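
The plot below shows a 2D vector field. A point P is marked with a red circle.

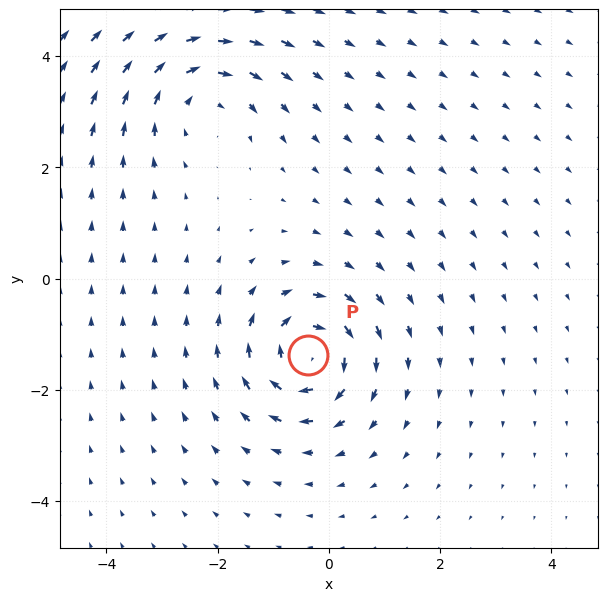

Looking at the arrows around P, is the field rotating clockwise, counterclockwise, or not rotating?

Near P at (-0.4, -1.4) the arrows circulate clockwise. The curl (z-component) there is about -5; negative curl means clockwise rotation.

clockwise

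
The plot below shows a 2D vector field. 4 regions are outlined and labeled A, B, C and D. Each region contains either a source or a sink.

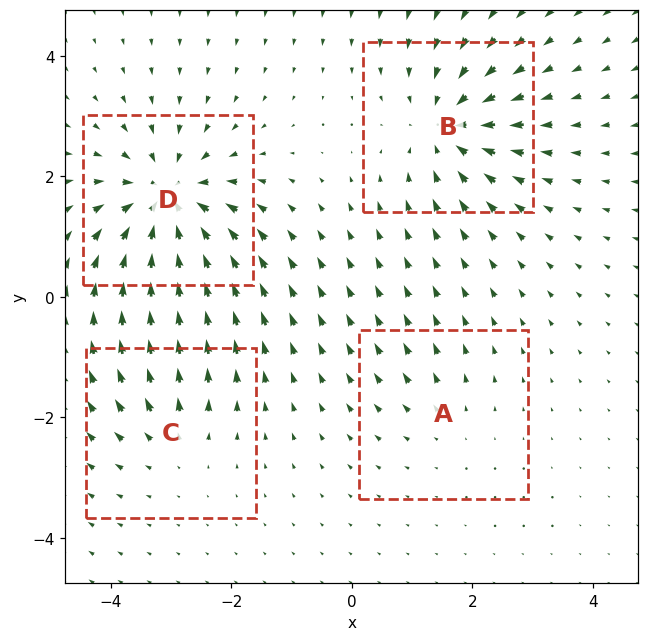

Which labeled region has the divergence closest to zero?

A

Divergence at each region's feature centre — A: about +2, B: about -6, C: about +3, D: about -7. Region A is closest to zero.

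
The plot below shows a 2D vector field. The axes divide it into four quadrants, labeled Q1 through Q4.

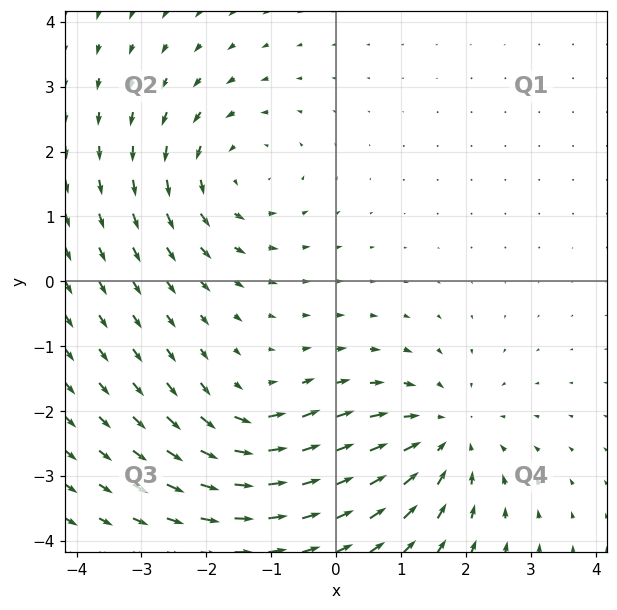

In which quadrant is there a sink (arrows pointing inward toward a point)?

The sink sits at approximately (1.7, -2.4), which lies in quadrant Q4. The divergence there is about -4, negative as expected for a sink.

Q4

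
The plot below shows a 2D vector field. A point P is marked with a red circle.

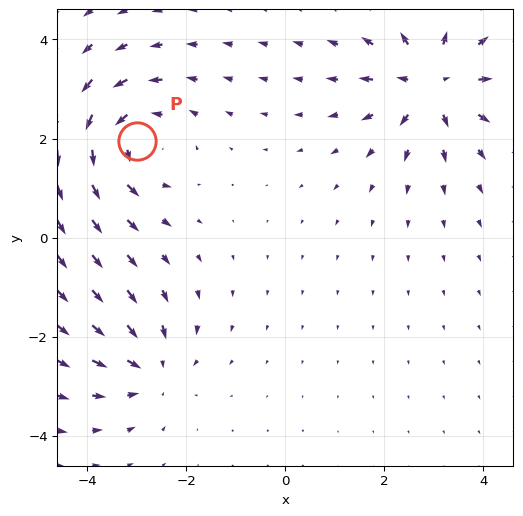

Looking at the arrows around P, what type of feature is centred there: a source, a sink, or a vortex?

vortex

At P (-3.0, 1.9) the arrows circulate counterclockwise. Divergence ≈0, curl about +4 — near-zero divergence with nonzero curl is a vortex.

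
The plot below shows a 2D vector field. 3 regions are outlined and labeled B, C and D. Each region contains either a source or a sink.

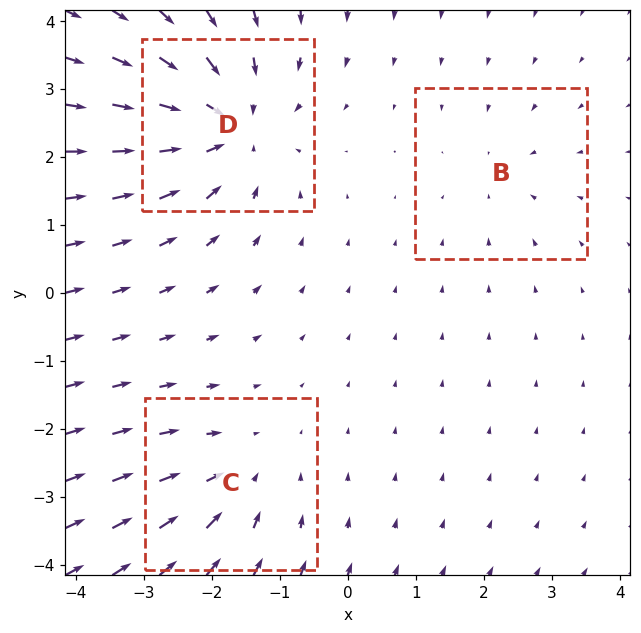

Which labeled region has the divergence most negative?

D

Divergence at each region's feature centre — B: about -2, C: about -3, D: about -5. Region D is most negative.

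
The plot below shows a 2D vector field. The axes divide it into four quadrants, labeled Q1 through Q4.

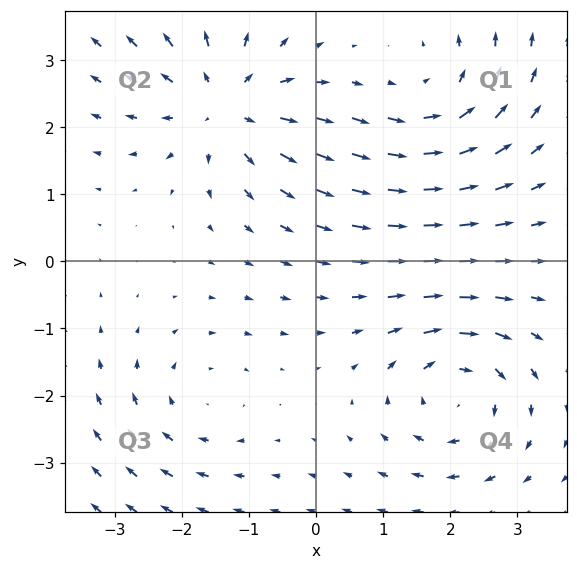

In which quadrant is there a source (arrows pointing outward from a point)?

Q2

The source sits at approximately (-1.4, 2.3), which lies in quadrant Q2. The divergence there is about +5, positive as expected for a source.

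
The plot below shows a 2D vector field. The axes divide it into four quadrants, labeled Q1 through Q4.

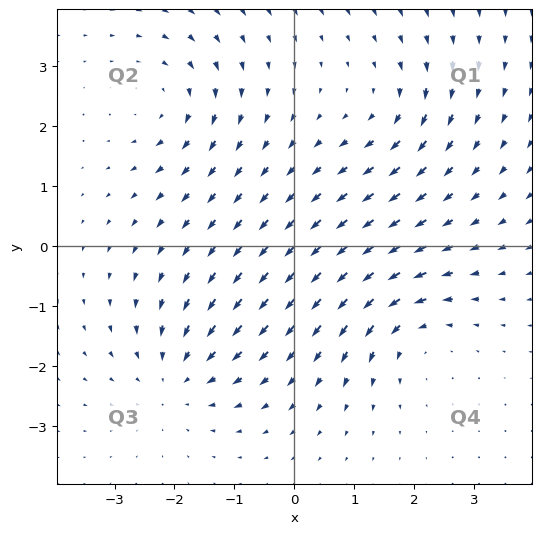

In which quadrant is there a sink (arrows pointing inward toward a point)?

The sink sits at approximately (-2.0, -2.2), which lies in quadrant Q3. The divergence there is about -4, negative as expected for a sink.

Q3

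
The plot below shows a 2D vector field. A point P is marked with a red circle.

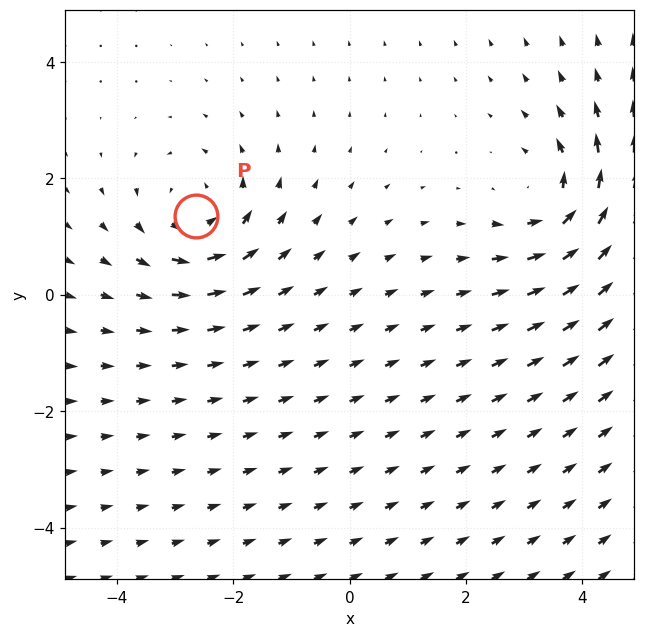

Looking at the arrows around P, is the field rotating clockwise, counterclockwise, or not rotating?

Near P at (-2.6, 1.3) the arrows circulate counterclockwise. The curl (z-component) there is about +3; positive curl means counterclockwise rotation.

counterclockwise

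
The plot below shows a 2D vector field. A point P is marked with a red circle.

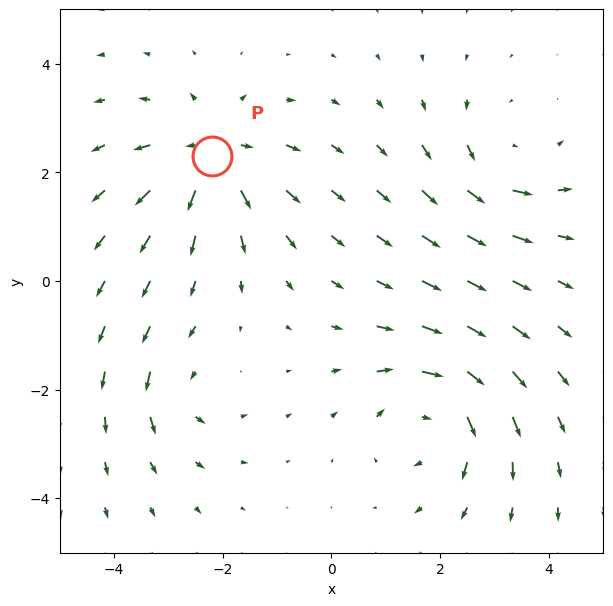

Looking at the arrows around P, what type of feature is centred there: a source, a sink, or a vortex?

source

At P (-2.2, 2.3) the arrows spread outward. Divergence about +5, curl ≈0 — positive divergence with near-zero curl is a source.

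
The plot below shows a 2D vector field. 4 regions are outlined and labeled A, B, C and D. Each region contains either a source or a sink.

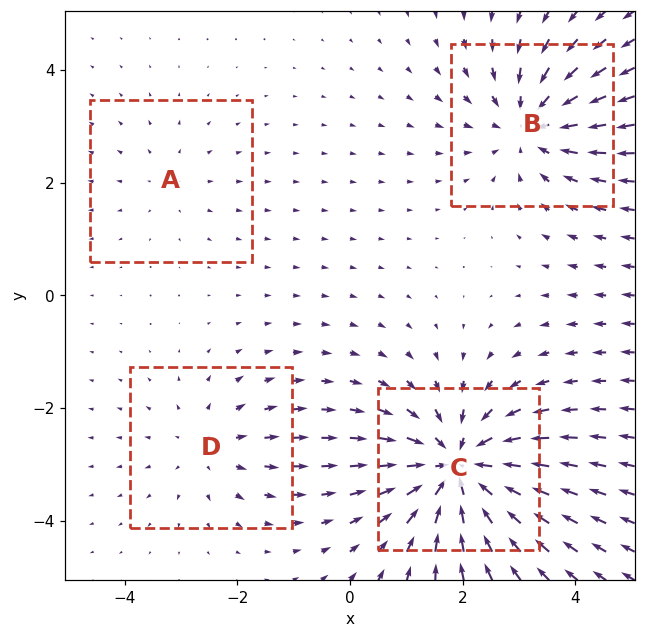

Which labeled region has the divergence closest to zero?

Divergence at each region's feature centre — A: about +2, B: about -5, C: about -7, D: about +3. Region A is closest to zero.

A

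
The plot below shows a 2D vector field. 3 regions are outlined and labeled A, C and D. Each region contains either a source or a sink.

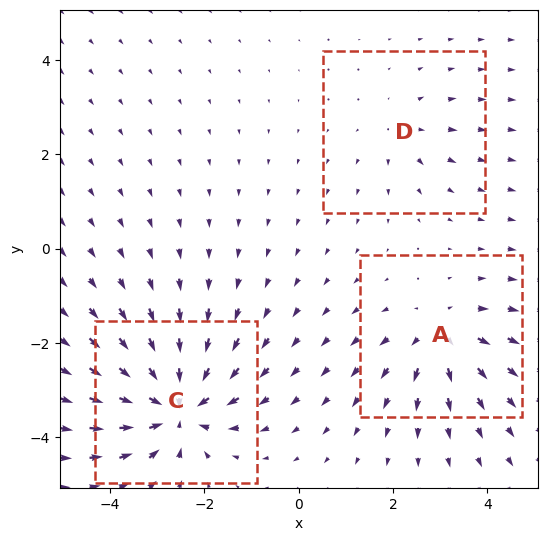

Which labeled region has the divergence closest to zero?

Divergence at each region's feature centre — A: about +4, C: about -6, D: about +2. Region D is closest to zero.

D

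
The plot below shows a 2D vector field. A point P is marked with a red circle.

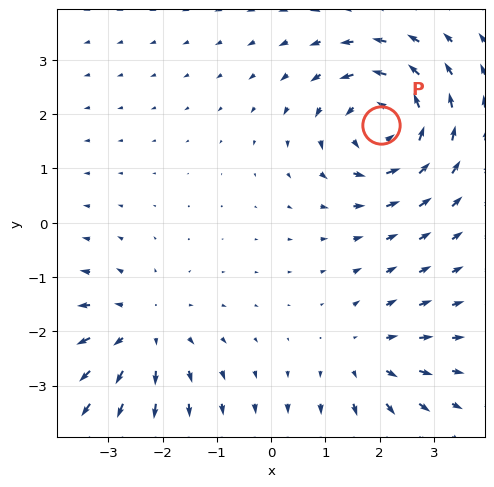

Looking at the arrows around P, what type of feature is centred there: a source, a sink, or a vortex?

vortex

At P (2.0, 1.8) the arrows circulate counterclockwise. Divergence ≈0, curl about +6 — near-zero divergence with nonzero curl is a vortex.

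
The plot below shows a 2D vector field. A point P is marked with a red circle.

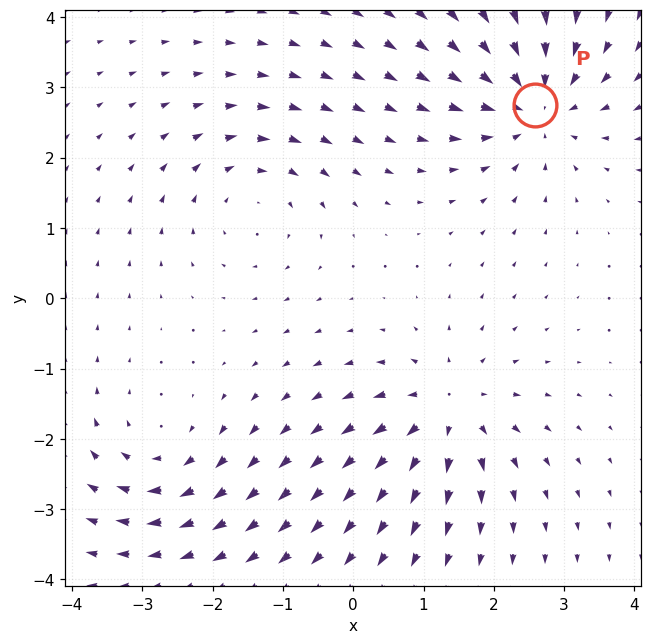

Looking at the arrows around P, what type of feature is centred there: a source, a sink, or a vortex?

At P (2.6, 2.8) the arrows converge inward. Divergence about -5, curl ≈0 — negative divergence with near-zero curl is a sink.

sink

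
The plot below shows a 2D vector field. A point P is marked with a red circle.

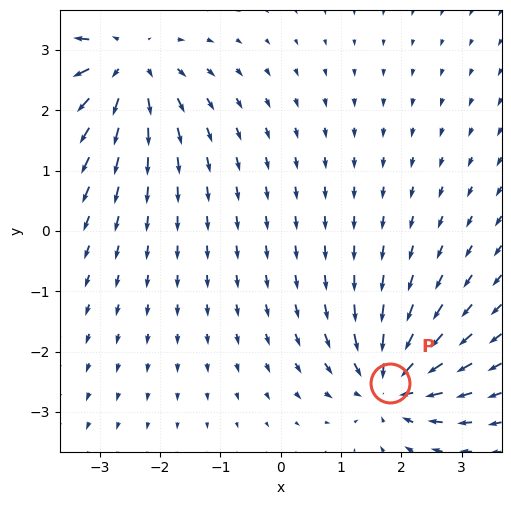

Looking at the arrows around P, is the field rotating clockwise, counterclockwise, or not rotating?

not rotating

Near P at (1.8, -2.5) the arrows show no circulation. The curl there is ≈0.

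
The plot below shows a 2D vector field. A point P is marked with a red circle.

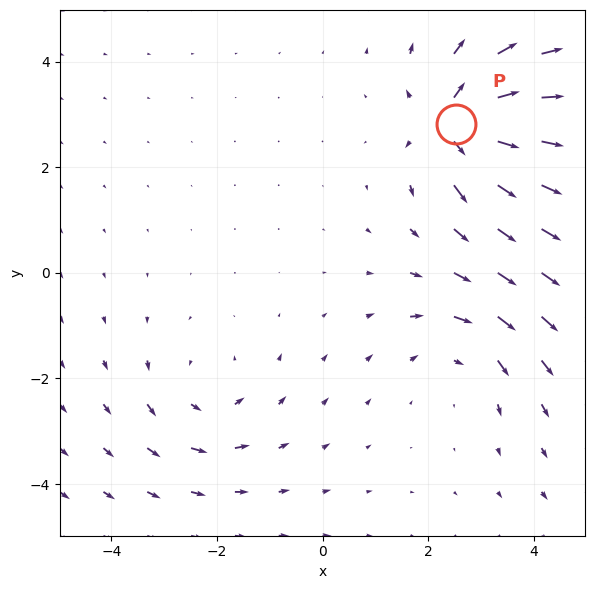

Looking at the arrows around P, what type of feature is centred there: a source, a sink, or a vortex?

At P (2.5, 2.8) the arrows spread outward. Divergence about +6, curl ≈0 — positive divergence with near-zero curl is a source.

source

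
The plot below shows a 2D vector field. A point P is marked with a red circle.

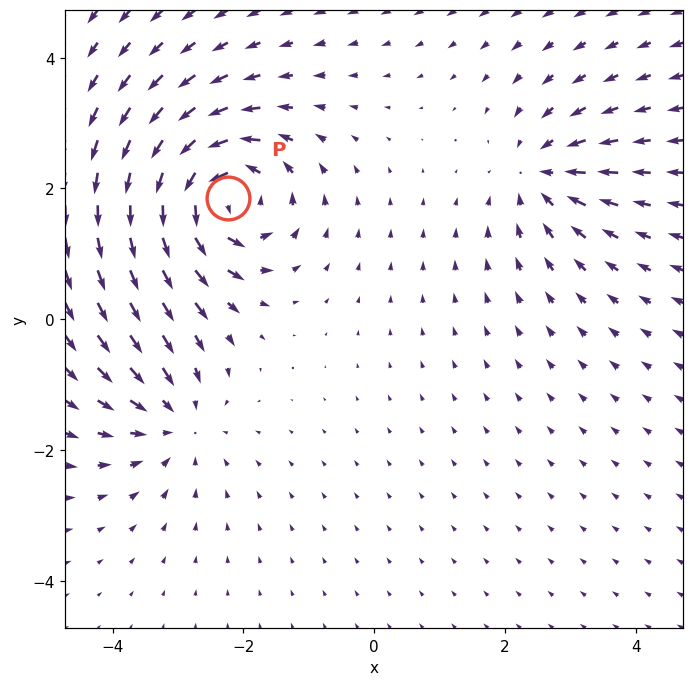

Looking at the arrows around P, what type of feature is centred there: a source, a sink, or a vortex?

At P (-2.2, 1.9) the arrows circulate counterclockwise. Divergence ≈0, curl about +7 — near-zero divergence with nonzero curl is a vortex.

vortex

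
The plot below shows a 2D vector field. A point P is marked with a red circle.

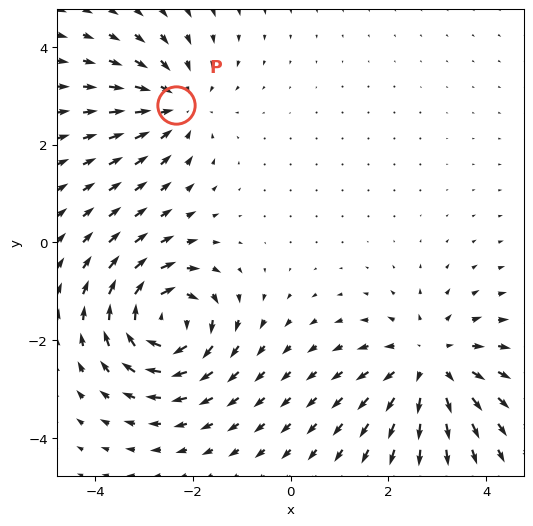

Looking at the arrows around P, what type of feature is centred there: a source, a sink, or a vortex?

sink

At P (-2.3, 2.8) the arrows converge inward. Divergence about -3, curl ≈0 — negative divergence with near-zero curl is a sink.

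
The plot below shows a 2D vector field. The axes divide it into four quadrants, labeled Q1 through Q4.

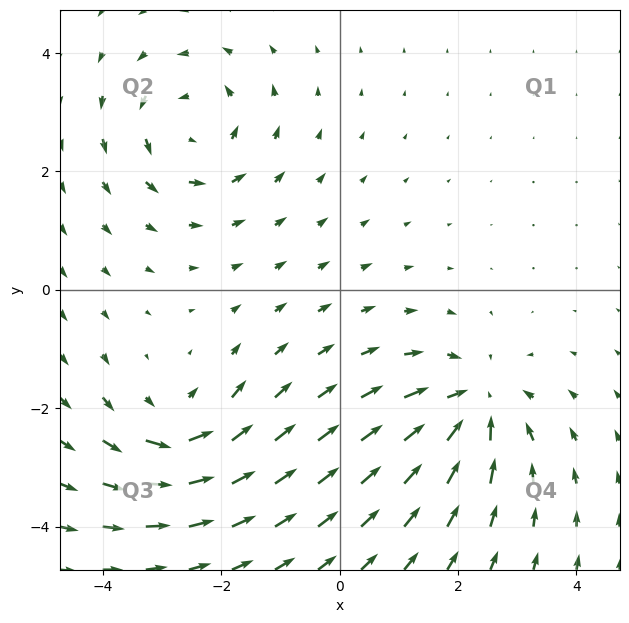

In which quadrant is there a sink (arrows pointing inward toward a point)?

The sink sits at approximately (2.3, -1.9), which lies in quadrant Q4. The divergence there is about -4, negative as expected for a sink.

Q4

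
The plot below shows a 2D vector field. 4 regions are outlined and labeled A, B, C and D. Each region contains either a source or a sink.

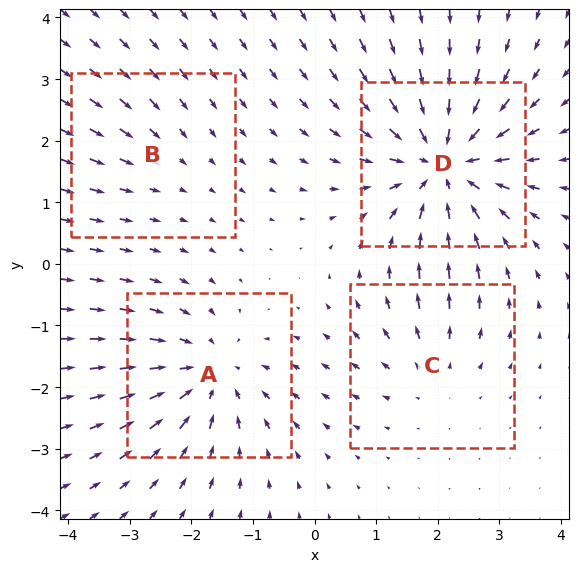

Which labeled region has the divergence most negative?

Divergence at each region's feature centre — A: about -5, B: about -2, C: about +3, D: about -7. Region D is most negative.

D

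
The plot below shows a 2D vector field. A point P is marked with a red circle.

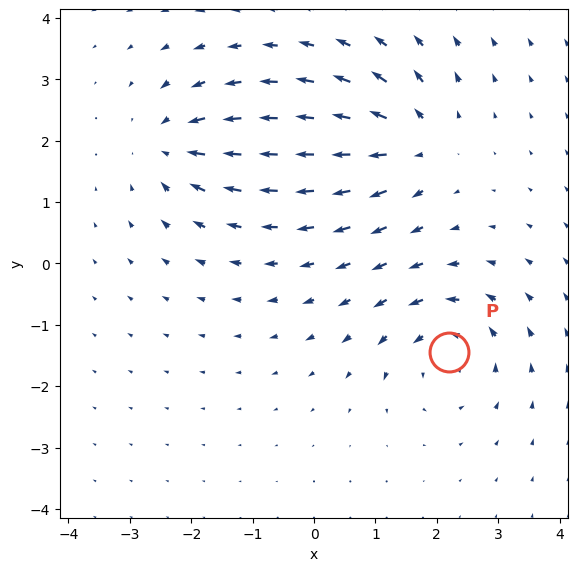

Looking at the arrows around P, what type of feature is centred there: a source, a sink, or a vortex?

vortex

At P (2.2, -1.4) the arrows circulate counterclockwise. Divergence ≈0, curl about +6 — near-zero divergence with nonzero curl is a vortex.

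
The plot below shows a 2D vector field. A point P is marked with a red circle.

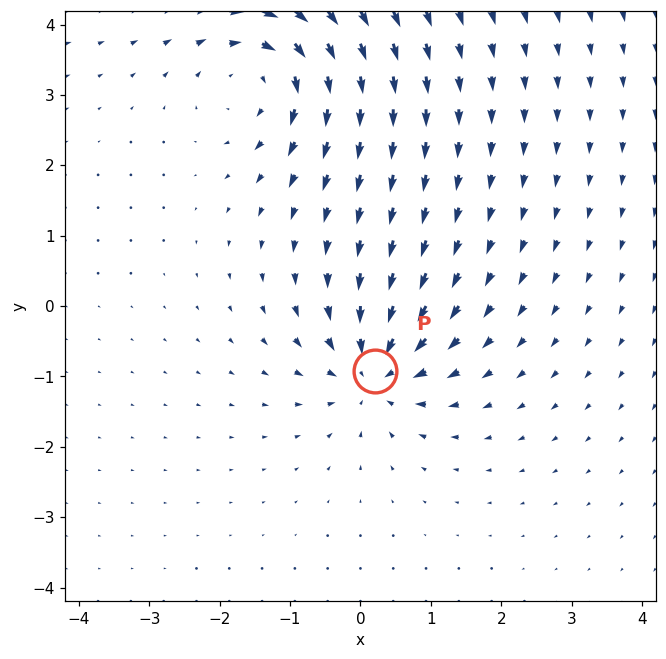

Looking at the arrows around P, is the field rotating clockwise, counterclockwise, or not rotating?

not rotating

Near P at (0.2, -0.9) the arrows show no circulation. The curl there is ≈0.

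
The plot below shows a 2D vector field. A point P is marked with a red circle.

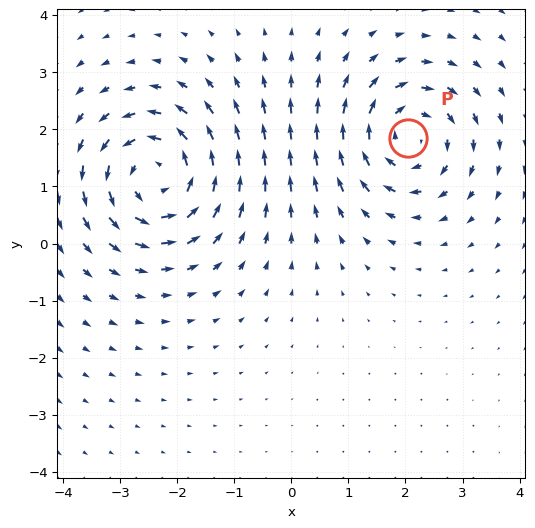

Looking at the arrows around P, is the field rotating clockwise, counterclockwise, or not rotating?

clockwise

Near P at (2.0, 1.9) the arrows circulate clockwise. The curl (z-component) there is about -5; negative curl means clockwise rotation.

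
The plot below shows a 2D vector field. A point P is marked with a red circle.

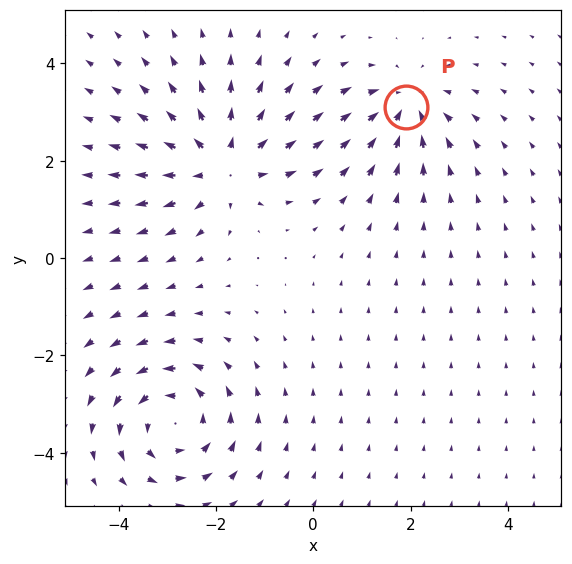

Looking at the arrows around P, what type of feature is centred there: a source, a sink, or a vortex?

sink

At P (1.9, 3.1) the arrows converge inward. Divergence about -3, curl ≈0 — negative divergence with near-zero curl is a sink.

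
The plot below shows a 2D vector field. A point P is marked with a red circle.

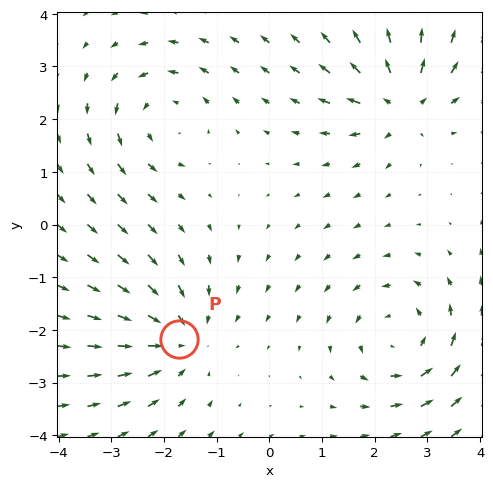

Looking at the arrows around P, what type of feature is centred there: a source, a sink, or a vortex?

sink

At P (-1.7, -2.2) the arrows converge inward. Divergence about -5, curl ≈0 — negative divergence with near-zero curl is a sink.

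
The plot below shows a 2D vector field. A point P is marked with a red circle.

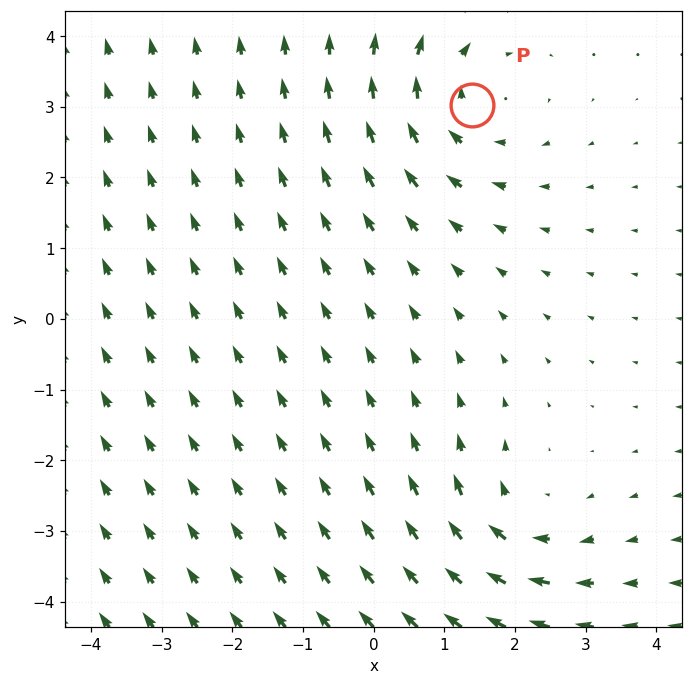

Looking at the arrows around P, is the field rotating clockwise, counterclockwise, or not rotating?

clockwise

Near P at (1.4, 3.0) the arrows circulate clockwise. The curl (z-component) there is about -3; negative curl means clockwise rotation.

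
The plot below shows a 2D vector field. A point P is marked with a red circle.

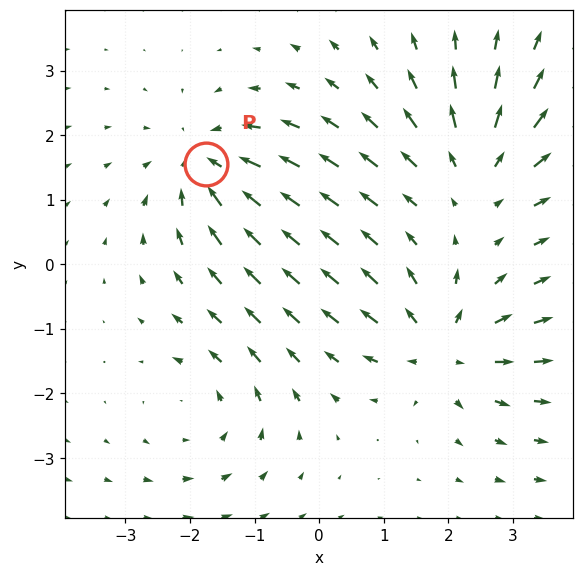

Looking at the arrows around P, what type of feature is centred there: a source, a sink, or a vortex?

sink

At P (-1.8, 1.6) the arrows converge inward. Divergence about -4, curl ≈0 — negative divergence with near-zero curl is a sink.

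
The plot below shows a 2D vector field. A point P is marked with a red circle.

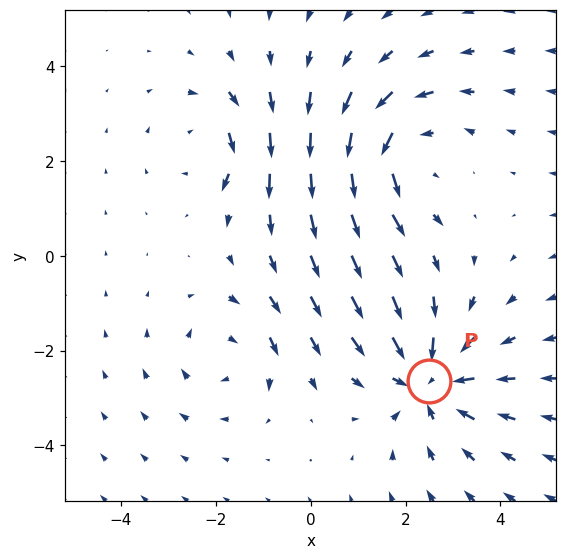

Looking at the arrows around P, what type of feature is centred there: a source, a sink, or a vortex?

sink

At P (2.5, -2.6) the arrows converge inward. Divergence about -4, curl ≈0 — negative divergence with near-zero curl is a sink.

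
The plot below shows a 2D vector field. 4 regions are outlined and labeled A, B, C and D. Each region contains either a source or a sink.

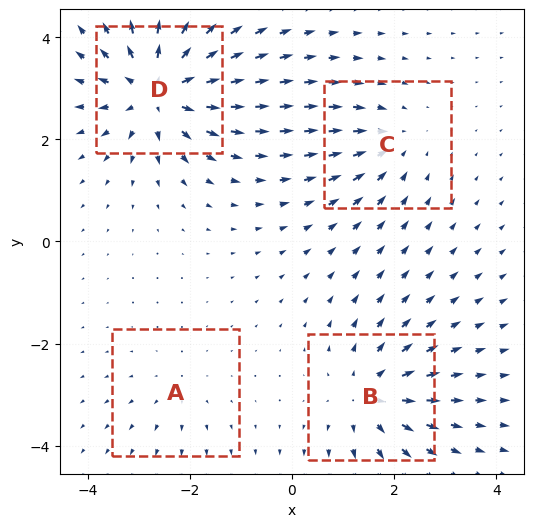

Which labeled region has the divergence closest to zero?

Divergence at each region's feature centre — A: about +2, B: about +5, C: about -3, D: about +7. Region A is closest to zero.

A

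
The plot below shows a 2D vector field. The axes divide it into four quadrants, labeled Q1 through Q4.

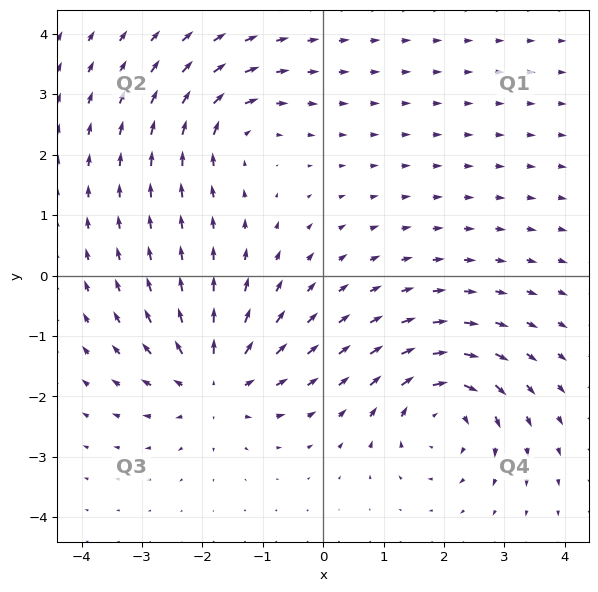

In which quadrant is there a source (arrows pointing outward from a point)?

The source sits at approximately (-1.8, -1.8), which lies in quadrant Q3. The divergence there is about +6, positive as expected for a source.

Q3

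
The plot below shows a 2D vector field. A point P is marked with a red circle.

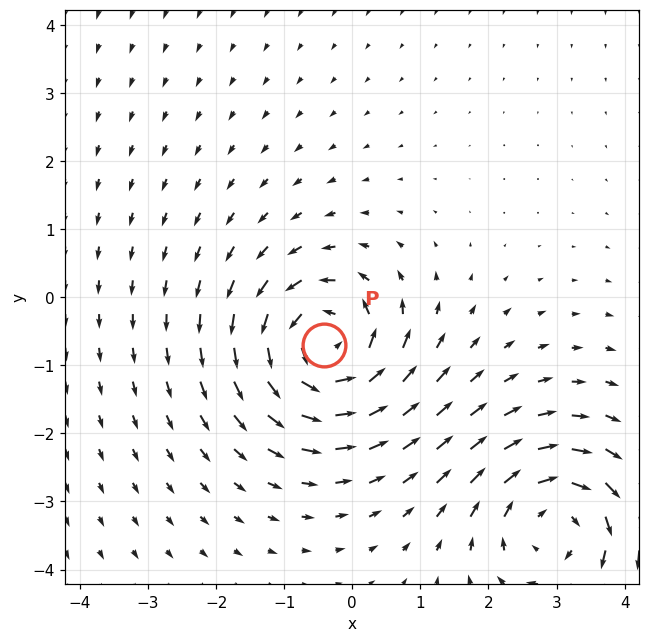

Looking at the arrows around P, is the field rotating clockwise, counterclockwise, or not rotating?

counterclockwise

Near P at (-0.4, -0.7) the arrows circulate counterclockwise. The curl (z-component) there is about +6; positive curl means counterclockwise rotation.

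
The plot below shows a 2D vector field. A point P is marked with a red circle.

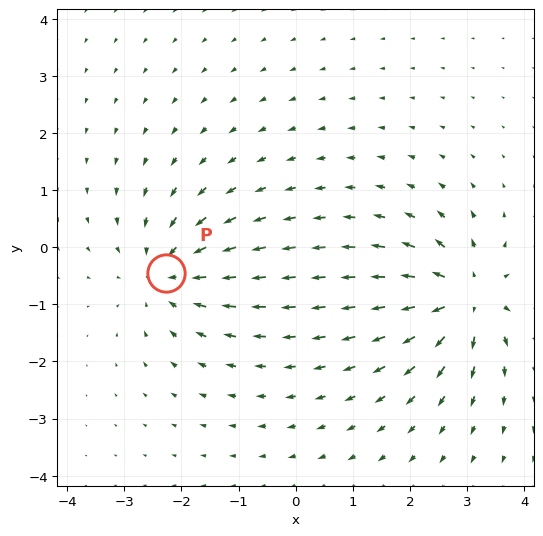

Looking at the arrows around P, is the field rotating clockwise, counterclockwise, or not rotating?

not rotating

Near P at (-2.3, -0.5) the arrows show no circulation. The curl there is ≈0.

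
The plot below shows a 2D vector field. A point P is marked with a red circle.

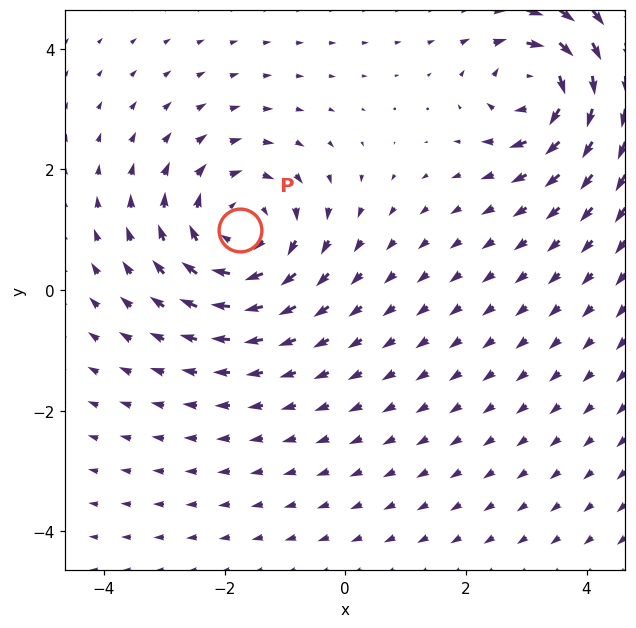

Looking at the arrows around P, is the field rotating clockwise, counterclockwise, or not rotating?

Near P at (-1.7, 1.0) the arrows circulate clockwise. The curl (z-component) there is about -4; negative curl means clockwise rotation.

clockwise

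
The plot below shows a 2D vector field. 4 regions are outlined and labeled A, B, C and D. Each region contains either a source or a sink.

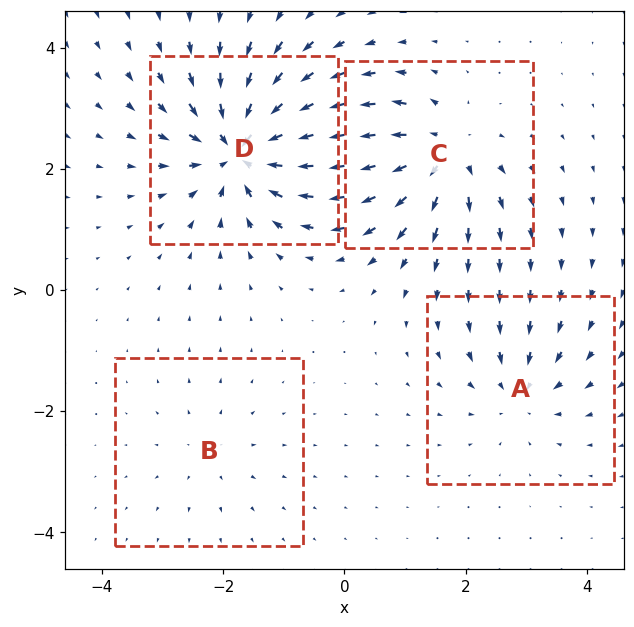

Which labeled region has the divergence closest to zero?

B

Divergence at each region's feature centre — A: about -4, B: about +2, C: about +6, D: about -8. Region B is closest to zero.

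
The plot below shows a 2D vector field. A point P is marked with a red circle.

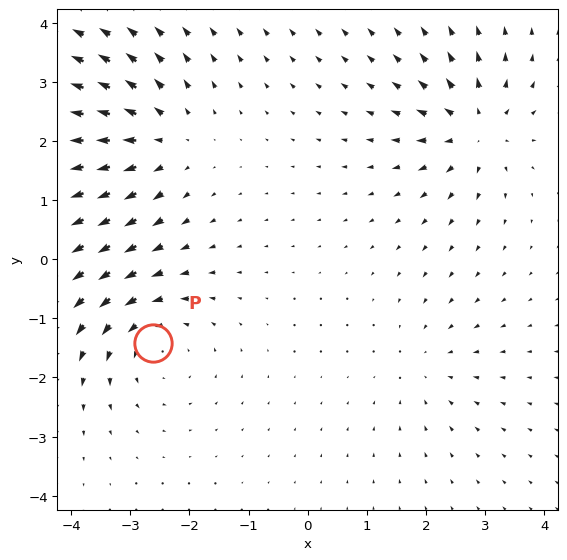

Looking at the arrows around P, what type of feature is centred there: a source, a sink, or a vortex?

At P (-2.6, -1.4) the arrows circulate counterclockwise. Divergence ≈0, curl about +4 — near-zero divergence with nonzero curl is a vortex.

vortex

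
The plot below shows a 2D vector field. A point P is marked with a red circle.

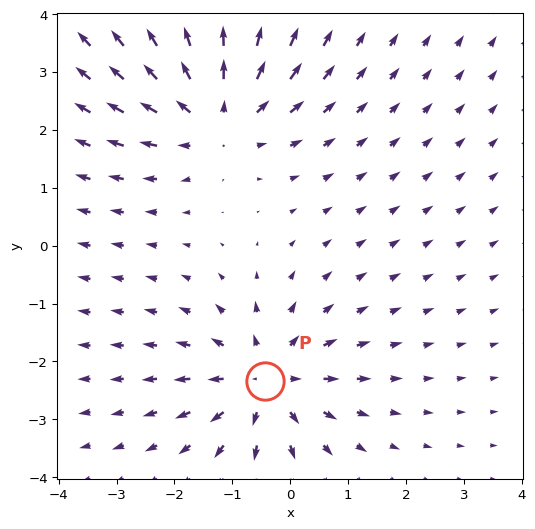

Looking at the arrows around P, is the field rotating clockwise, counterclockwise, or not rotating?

not rotating

Near P at (-0.4, -2.3) the arrows show no circulation. The curl there is ≈0.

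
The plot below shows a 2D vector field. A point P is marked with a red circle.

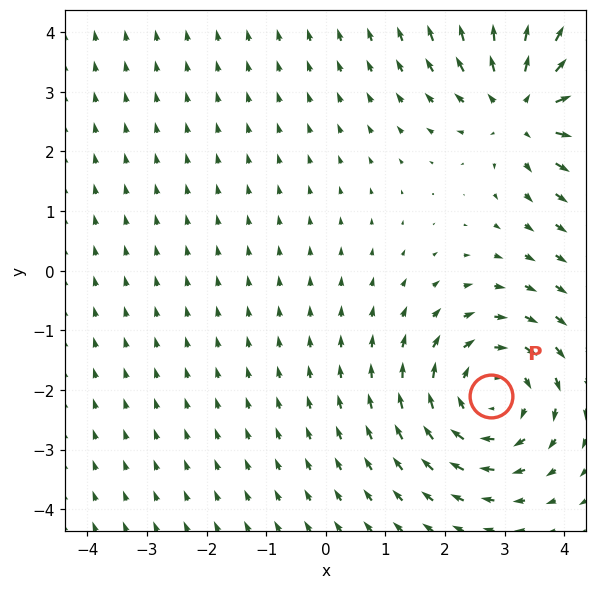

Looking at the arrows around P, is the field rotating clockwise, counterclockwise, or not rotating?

clockwise

Near P at (2.8, -2.1) the arrows circulate clockwise. The curl (z-component) there is about -3; negative curl means clockwise rotation.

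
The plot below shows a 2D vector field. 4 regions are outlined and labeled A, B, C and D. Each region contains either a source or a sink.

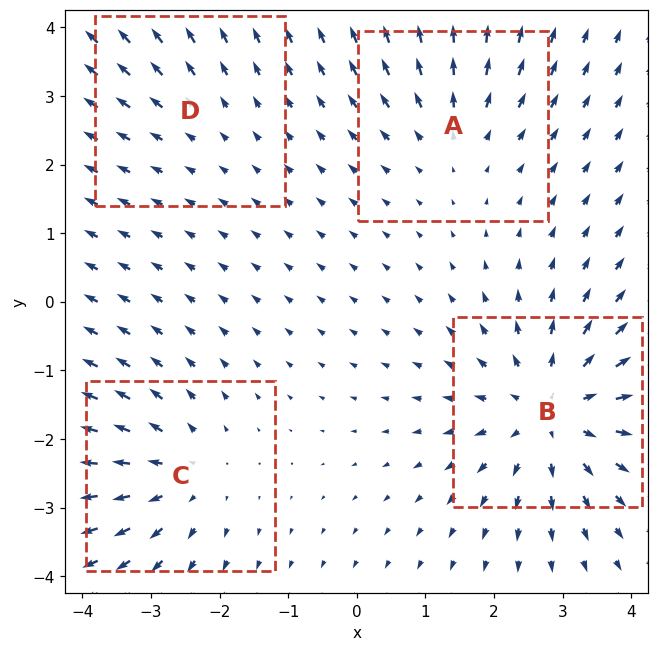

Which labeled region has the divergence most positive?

Divergence at each region's feature centre — A: about +3, B: about +6, C: about +4, D: about +2. Region B is most positive.

B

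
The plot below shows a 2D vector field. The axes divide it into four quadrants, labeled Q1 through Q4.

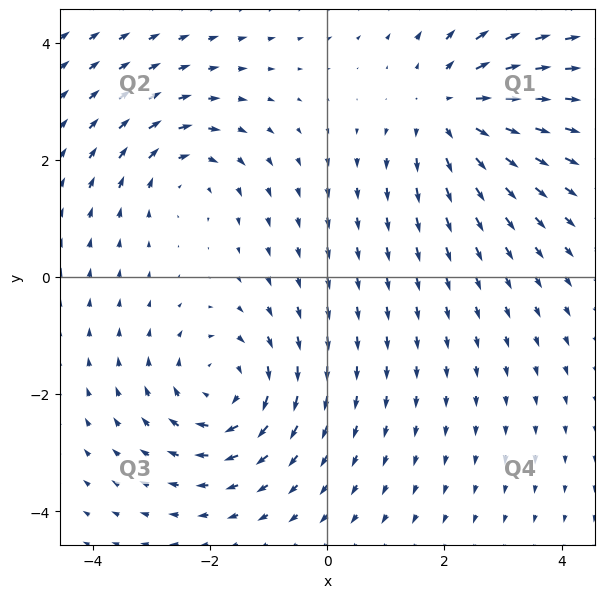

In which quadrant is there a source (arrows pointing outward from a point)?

Q1

The source sits at approximately (2.1, 2.8), which lies in quadrant Q1. The divergence there is about +4, positive as expected for a source.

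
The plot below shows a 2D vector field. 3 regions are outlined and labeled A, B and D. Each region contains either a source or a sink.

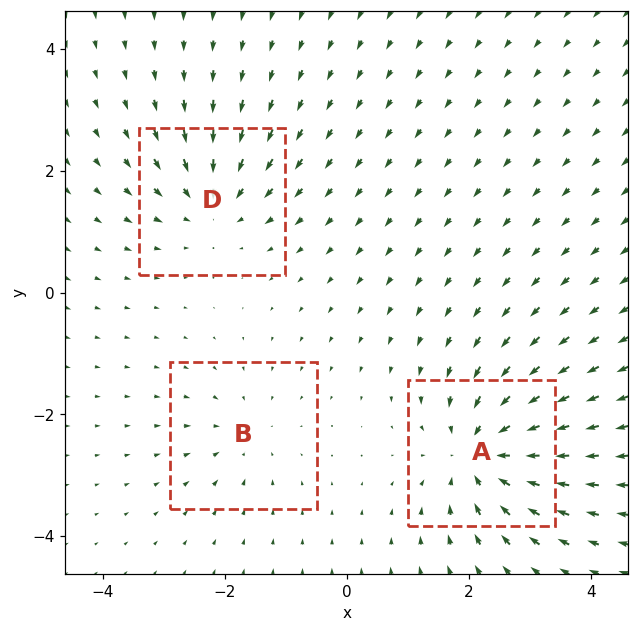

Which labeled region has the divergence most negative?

A

Divergence at each region's feature centre — A: about -5, B: about -2, D: about -4. Region A is most negative.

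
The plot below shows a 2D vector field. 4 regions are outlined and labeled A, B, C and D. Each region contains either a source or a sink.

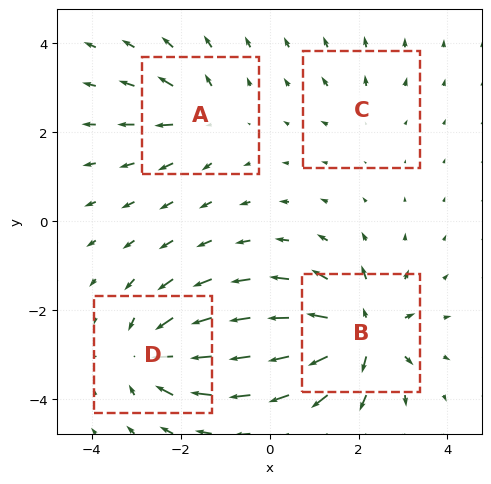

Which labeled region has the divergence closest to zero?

C

Divergence at each region's feature centre — A: about +4, B: about +8, C: about +2, D: about -6. Region C is closest to zero.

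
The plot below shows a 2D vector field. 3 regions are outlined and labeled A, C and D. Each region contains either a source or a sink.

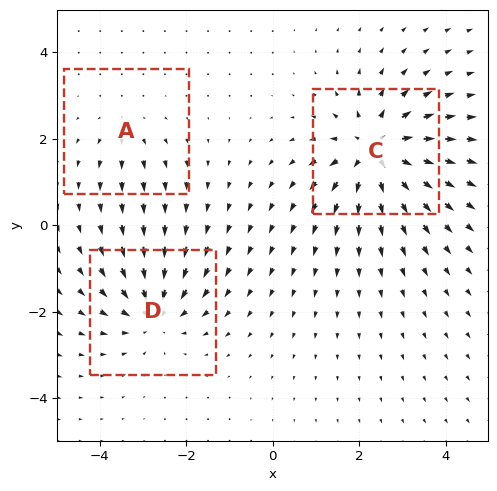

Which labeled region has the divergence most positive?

C

Divergence at each region's feature centre — A: about +2, C: about +5, D: about -4. Region C is most positive.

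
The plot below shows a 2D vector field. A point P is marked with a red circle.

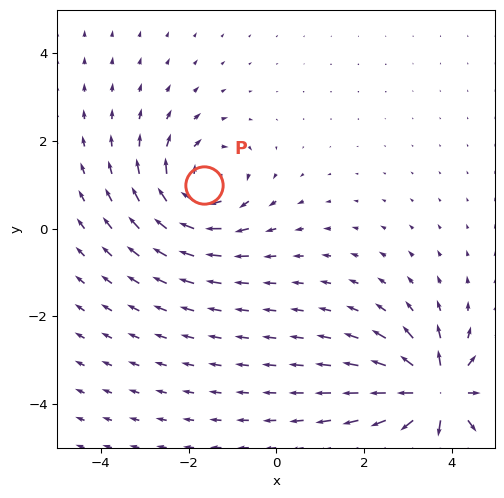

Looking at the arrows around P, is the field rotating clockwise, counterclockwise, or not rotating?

clockwise

Near P at (-1.6, 1.0) the arrows circulate clockwise. The curl (z-component) there is about -4; negative curl means clockwise rotation.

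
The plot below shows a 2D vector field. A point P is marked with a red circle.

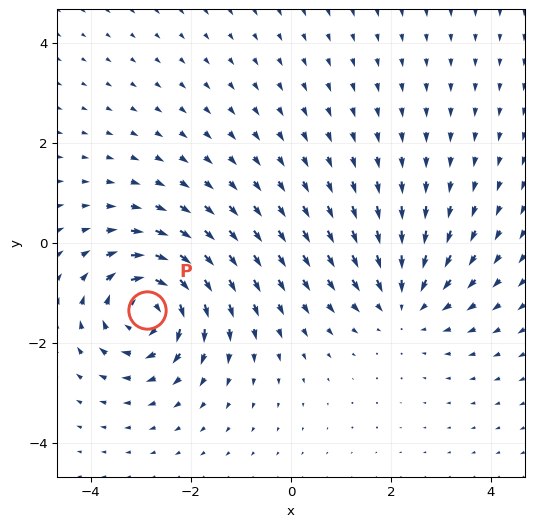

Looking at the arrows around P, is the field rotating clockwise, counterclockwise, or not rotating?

clockwise

Near P at (-2.9, -1.3) the arrows circulate clockwise. The curl (z-component) there is about -5; negative curl means clockwise rotation.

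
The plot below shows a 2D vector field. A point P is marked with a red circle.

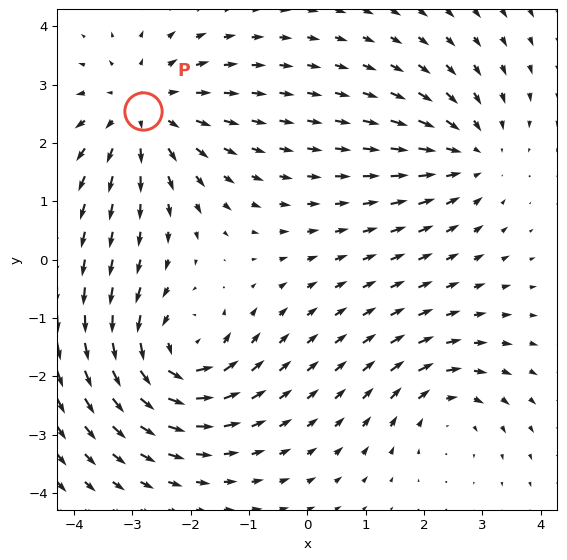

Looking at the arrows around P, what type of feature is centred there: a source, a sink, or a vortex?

At P (-2.8, 2.6) the arrows spread outward. Divergence about +4, curl ≈0 — positive divergence with near-zero curl is a source.

source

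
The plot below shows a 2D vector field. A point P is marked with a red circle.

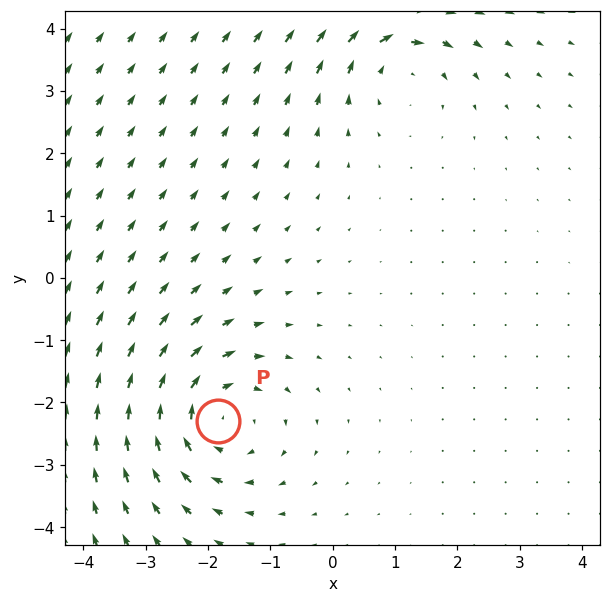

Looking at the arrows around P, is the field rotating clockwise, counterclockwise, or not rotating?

Near P at (-1.8, -2.3) the arrows circulate clockwise. The curl (z-component) there is about -4; negative curl means clockwise rotation.

clockwise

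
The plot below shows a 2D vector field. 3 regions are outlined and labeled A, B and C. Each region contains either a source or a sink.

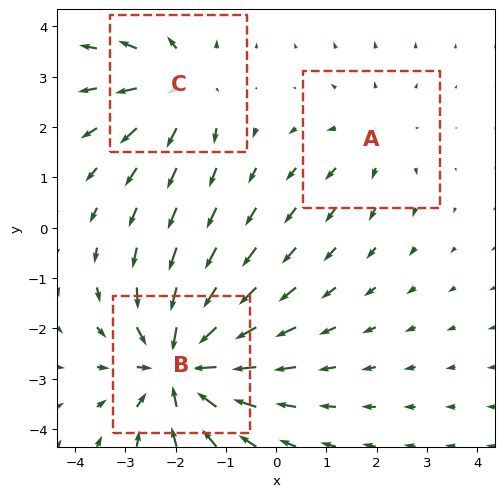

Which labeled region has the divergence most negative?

Divergence at each region's feature centre — A: about +2, B: about -5, C: about +3. Region B is most negative.

B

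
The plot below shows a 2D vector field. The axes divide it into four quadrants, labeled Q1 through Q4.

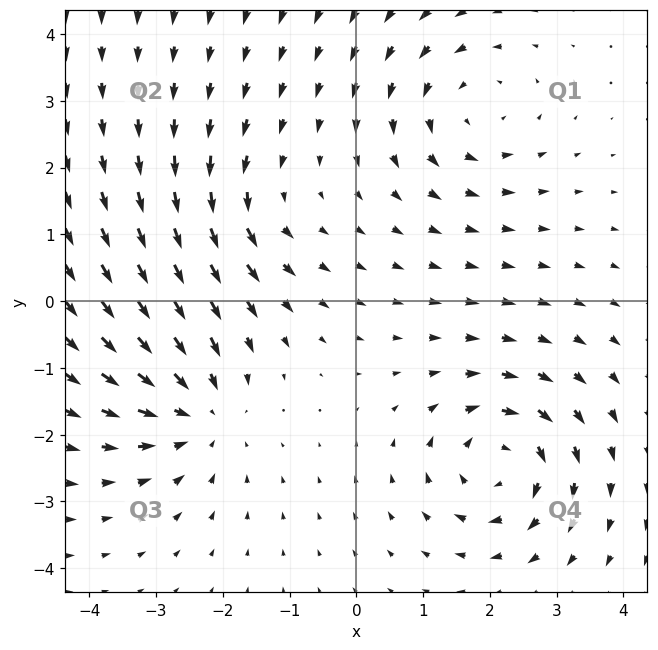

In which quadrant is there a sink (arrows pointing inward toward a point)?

The sink sits at approximately (-2.4, -1.7), which lies in quadrant Q3. The divergence there is about -4, negative as expected for a sink.

Q3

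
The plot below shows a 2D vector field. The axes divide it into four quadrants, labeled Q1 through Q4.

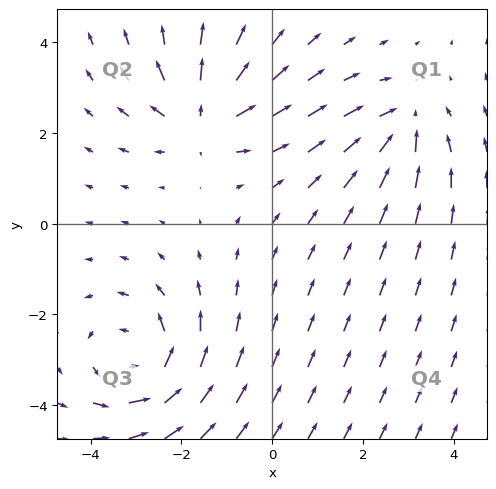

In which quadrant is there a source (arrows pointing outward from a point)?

Q2

The source sits at approximately (-1.5, 2.3), which lies in quadrant Q2. The divergence there is about +5, positive as expected for a source.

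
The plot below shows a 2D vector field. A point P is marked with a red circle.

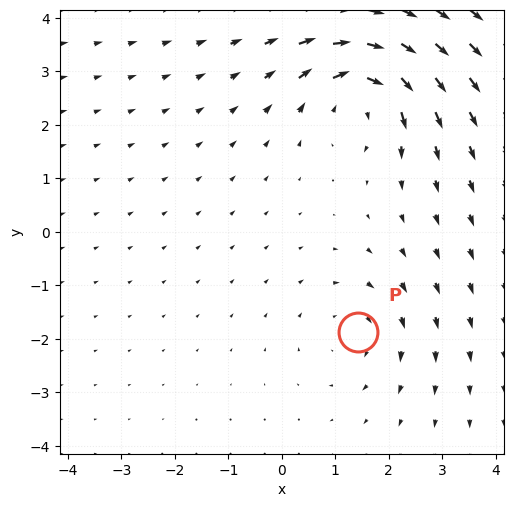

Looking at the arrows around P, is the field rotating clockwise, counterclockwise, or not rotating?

Near P at (1.4, -1.9) the arrows circulate clockwise. The curl (z-component) there is about -2; negative curl means clockwise rotation.

clockwise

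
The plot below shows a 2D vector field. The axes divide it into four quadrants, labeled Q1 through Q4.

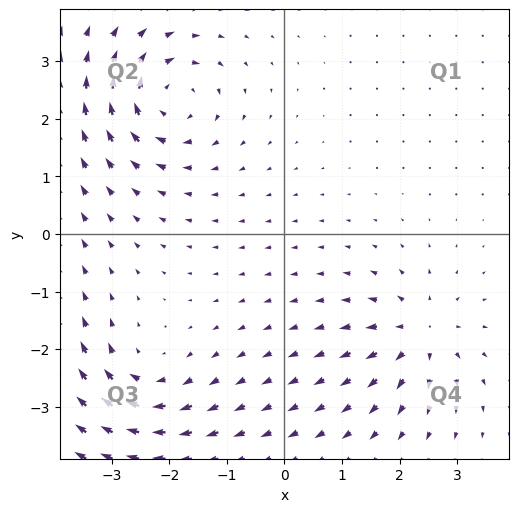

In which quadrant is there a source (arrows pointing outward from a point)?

The source sits at approximately (2.4, -1.7), which lies in quadrant Q4. The divergence there is about +5, positive as expected for a source.

Q4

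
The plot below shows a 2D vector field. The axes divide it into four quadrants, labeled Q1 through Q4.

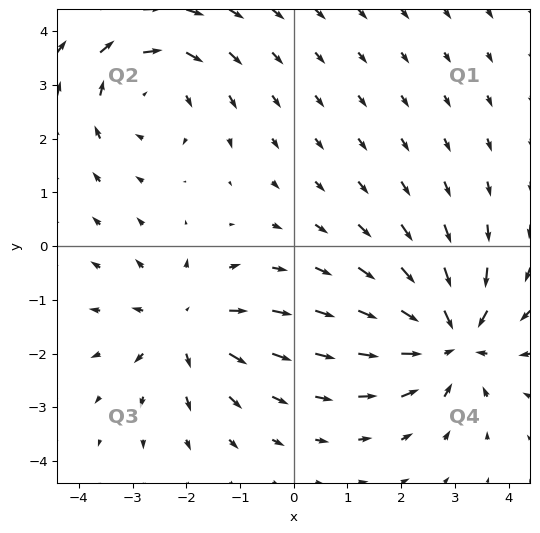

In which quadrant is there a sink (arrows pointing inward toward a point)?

Q4

The sink sits at approximately (2.9, -1.7), which lies in quadrant Q4. The divergence there is about -5, negative as expected for a sink.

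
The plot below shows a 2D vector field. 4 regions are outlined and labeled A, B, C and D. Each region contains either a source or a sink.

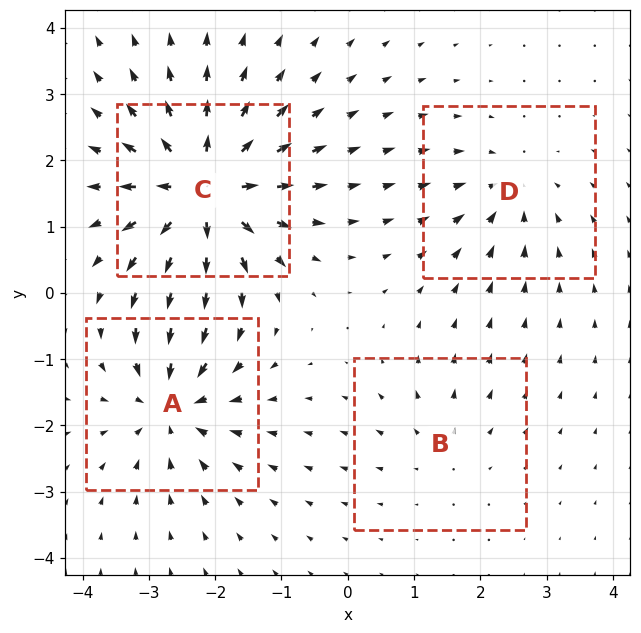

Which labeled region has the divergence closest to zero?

B

Divergence at each region's feature centre — A: about -6, B: about +2, C: about +8, D: about -4. Region B is closest to zero.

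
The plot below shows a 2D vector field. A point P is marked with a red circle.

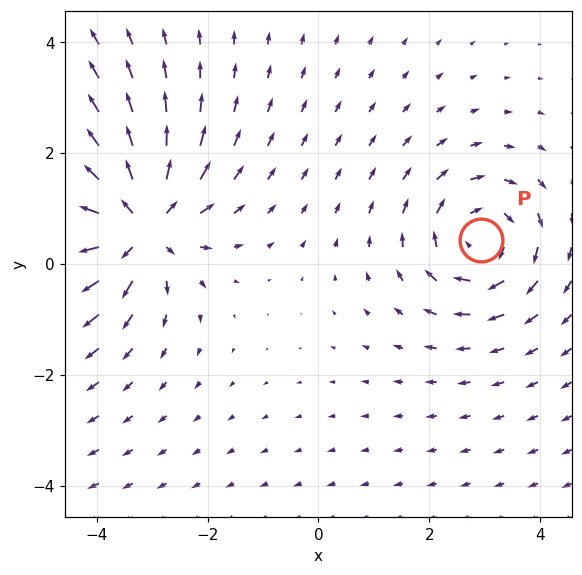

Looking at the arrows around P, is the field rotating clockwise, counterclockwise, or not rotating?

clockwise

Near P at (2.9, 0.4) the arrows circulate clockwise. The curl (z-component) there is about -4; negative curl means clockwise rotation.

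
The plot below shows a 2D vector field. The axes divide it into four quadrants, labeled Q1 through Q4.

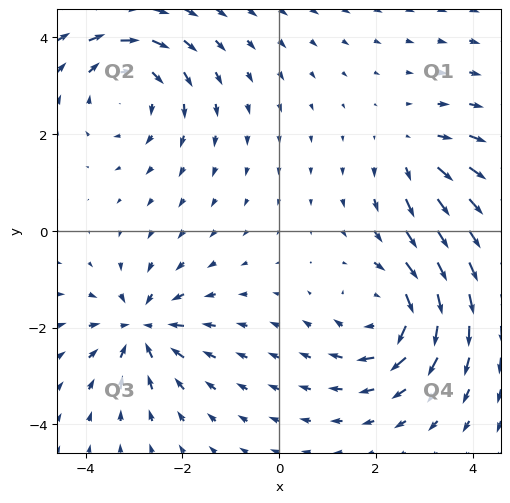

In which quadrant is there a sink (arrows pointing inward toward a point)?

The sink sits at approximately (-2.8, -2.0), which lies in quadrant Q3. The divergence there is about -5, negative as expected for a sink.

Q3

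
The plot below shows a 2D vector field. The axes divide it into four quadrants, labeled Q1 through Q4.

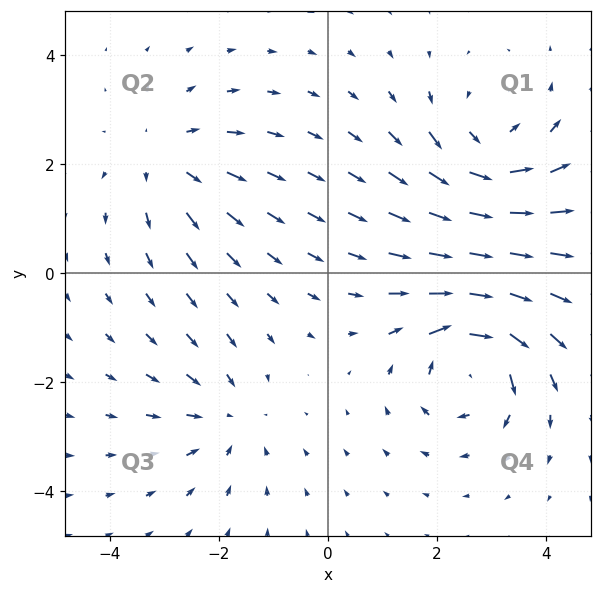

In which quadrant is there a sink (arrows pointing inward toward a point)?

Q3

The sink sits at approximately (-1.8, -2.7), which lies in quadrant Q3. The divergence there is about -3, negative as expected for a sink.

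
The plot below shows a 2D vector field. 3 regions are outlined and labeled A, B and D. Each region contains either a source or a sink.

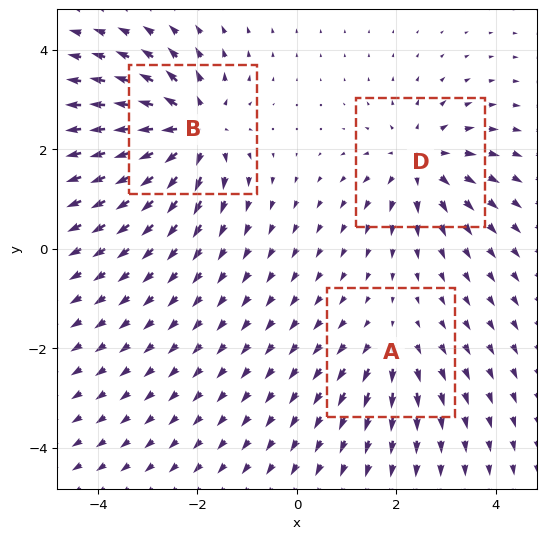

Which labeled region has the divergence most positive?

Divergence at each region's feature centre — A: about +2, B: about +6, D: about +4. Region B is most positive.

B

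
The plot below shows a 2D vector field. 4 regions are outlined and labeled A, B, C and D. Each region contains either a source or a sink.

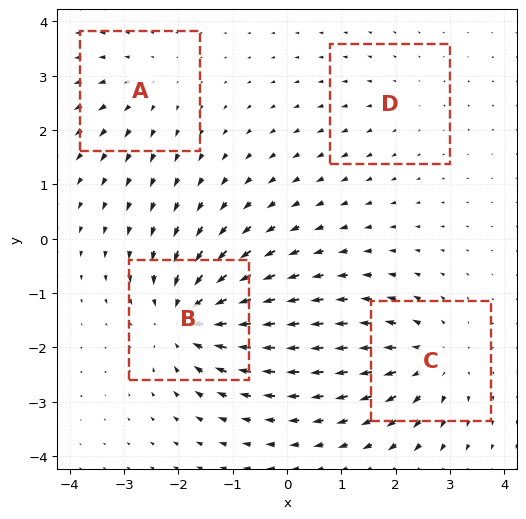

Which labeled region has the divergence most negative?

B

Divergence at each region's feature centre — A: about +3, B: about -8, C: about +6, D: about +2. Region B is most negative.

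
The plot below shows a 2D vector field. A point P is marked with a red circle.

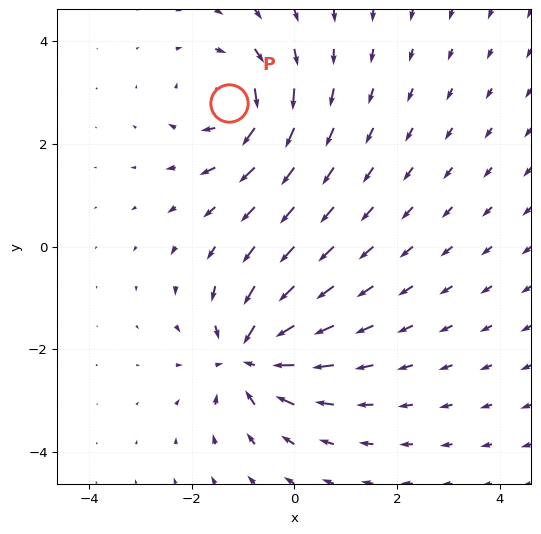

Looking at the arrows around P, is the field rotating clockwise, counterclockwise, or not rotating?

Near P at (-1.3, 2.8) the arrows circulate clockwise. The curl (z-component) there is about -4; negative curl means clockwise rotation.

clockwise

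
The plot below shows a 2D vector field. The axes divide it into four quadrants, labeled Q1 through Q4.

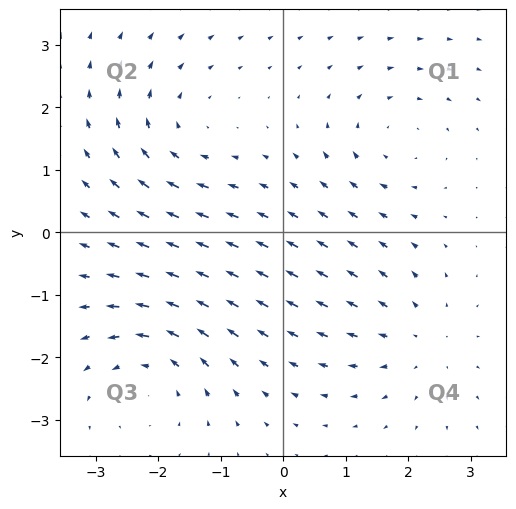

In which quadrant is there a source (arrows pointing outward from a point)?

Q4

The source sits at approximately (2.2, -1.7), which lies in quadrant Q4. The divergence there is about +3, positive as expected for a source.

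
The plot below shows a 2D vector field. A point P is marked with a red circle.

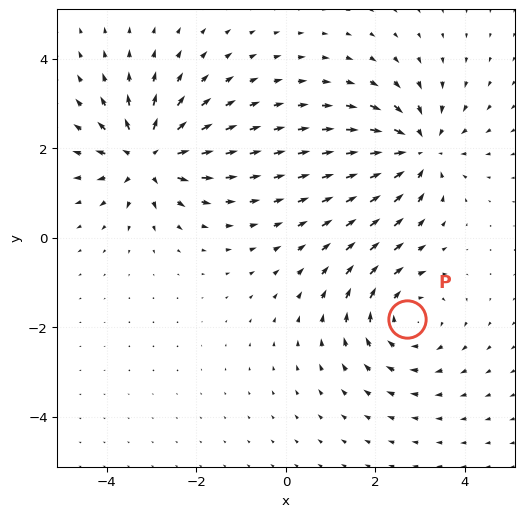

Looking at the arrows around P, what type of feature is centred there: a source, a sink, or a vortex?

At P (2.7, -1.8) the arrows circulate clockwise. Divergence ≈0, curl about -3 — near-zero divergence with nonzero curl is a vortex.

vortex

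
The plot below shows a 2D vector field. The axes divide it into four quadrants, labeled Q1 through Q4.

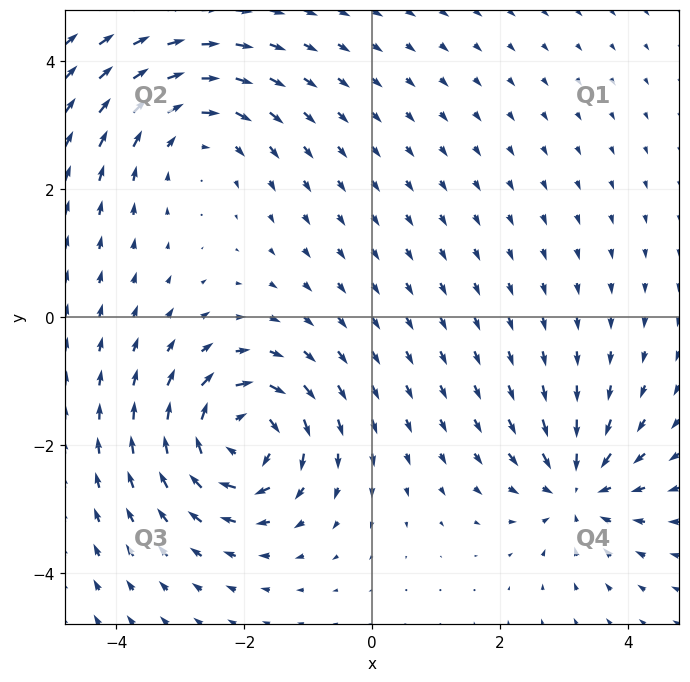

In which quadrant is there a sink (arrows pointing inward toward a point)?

Q4

The sink sits at approximately (3.2, -2.7), which lies in quadrant Q4. The divergence there is about -5, negative as expected for a sink.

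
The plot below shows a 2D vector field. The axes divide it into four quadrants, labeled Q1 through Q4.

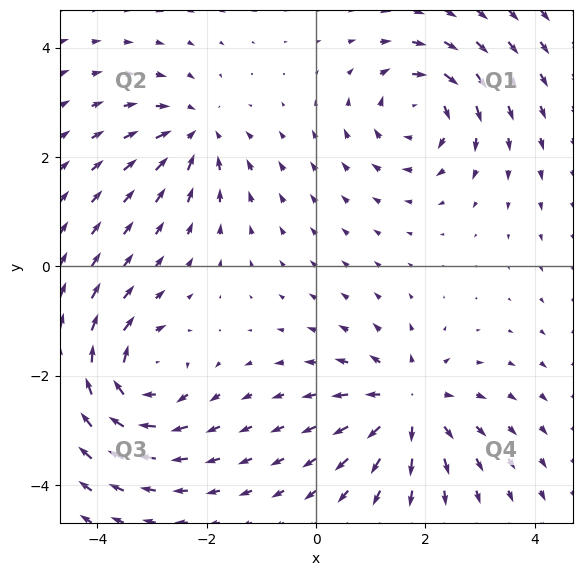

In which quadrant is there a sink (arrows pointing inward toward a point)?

Q2

The sink sits at approximately (-2.2, 2.4), which lies in quadrant Q2. The divergence there is about -4, negative as expected for a sink.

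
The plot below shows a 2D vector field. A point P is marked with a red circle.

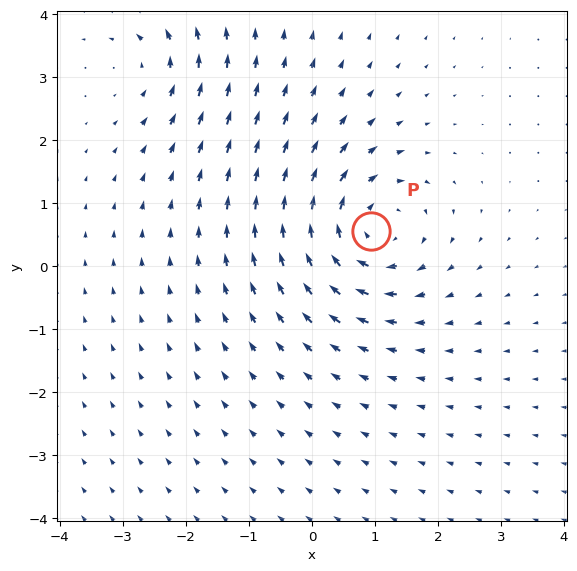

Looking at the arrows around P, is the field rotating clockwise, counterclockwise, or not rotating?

Near P at (0.9, 0.5) the arrows circulate clockwise. The curl (z-component) there is about -5; negative curl means clockwise rotation.

clockwise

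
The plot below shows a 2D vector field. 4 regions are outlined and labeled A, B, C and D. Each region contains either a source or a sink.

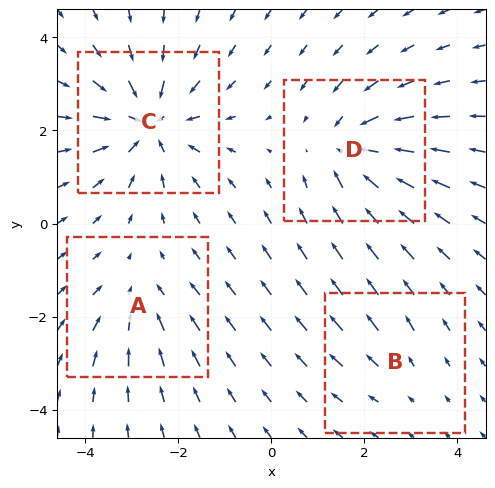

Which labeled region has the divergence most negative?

Divergence at each region's feature centre — A: about -3, B: about +2, C: about -6, D: about -5. Region C is most negative.

C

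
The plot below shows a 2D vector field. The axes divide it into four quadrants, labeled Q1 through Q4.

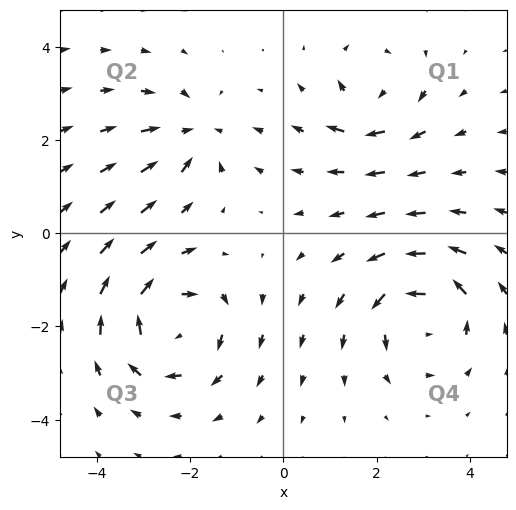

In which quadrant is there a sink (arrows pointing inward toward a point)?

The sink sits at approximately (-1.9, 2.1), which lies in quadrant Q2. The divergence there is about -4, negative as expected for a sink.

Q2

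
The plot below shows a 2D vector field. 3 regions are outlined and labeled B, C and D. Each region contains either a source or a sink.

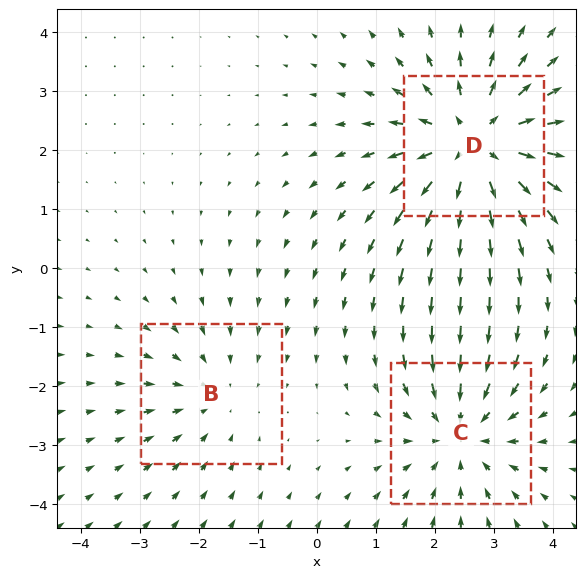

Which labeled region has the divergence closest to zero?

B

Divergence at each region's feature centre — B: about -2, C: about -3, D: about +4. Region B is closest to zero.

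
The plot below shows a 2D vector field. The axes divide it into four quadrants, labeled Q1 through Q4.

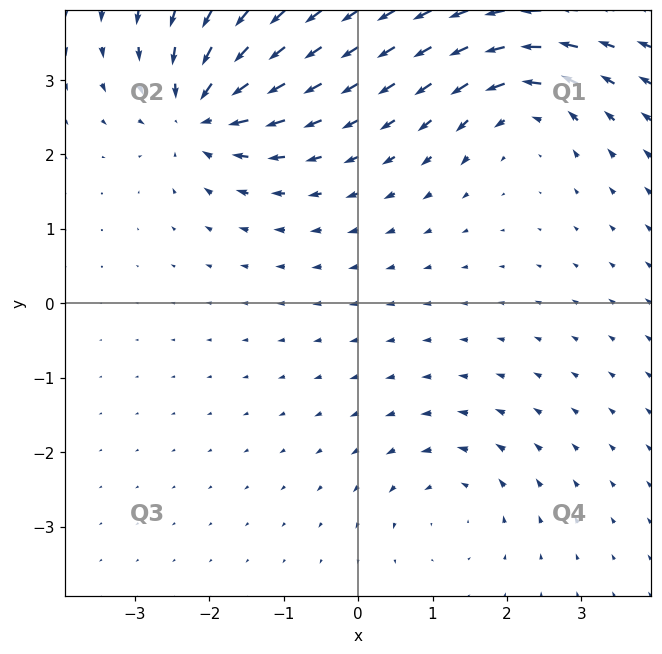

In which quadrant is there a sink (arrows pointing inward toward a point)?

The sink sits at approximately (-2.1, 2.6), which lies in quadrant Q2. The divergence there is about -7, negative as expected for a sink.

Q2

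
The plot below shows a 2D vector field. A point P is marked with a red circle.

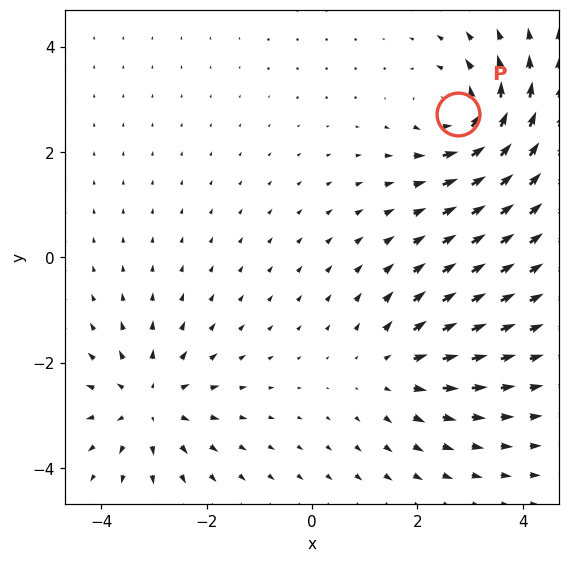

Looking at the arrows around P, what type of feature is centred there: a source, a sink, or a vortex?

At P (2.8, 2.7) the arrows circulate counterclockwise. Divergence ≈0, curl about +6 — near-zero divergence with nonzero curl is a vortex.

vortex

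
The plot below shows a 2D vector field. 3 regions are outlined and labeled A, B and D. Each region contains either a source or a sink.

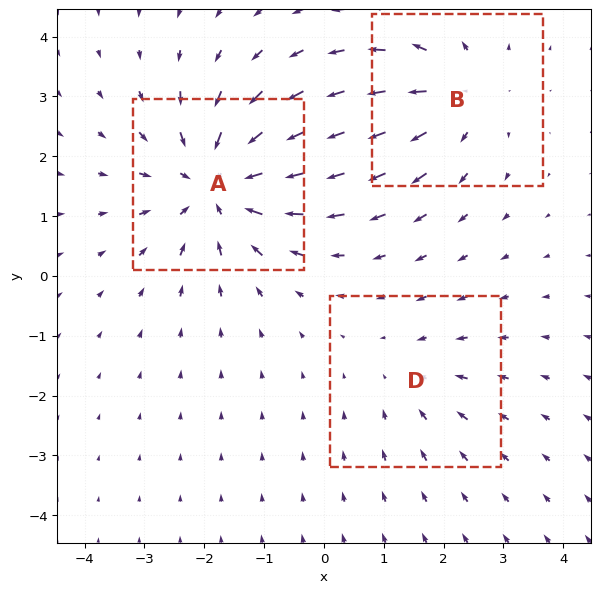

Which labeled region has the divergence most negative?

A

Divergence at each region's feature centre — A: about -4, B: about +3, D: about -2. Region A is most negative.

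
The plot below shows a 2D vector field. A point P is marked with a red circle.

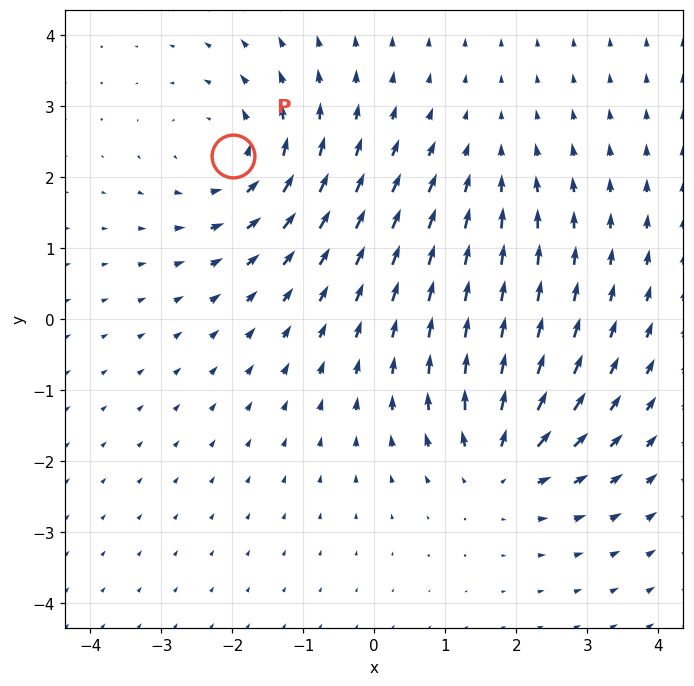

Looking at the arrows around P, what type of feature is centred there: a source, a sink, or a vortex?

vortex

At P (-2.0, 2.3) the arrows circulate counterclockwise. Divergence ≈0, curl about +5 — near-zero divergence with nonzero curl is a vortex.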